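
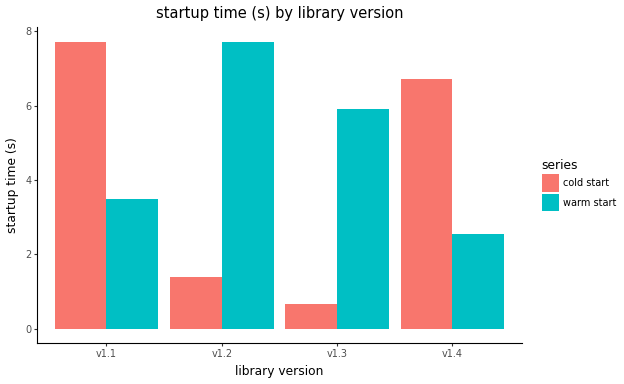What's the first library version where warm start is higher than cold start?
v1.1: warm start ≈ 3 vs cold start ≈ 8 (not yet); v1.2: warm start ≈ 8 vs cold start ≈ 1 (first crossover).

v1.2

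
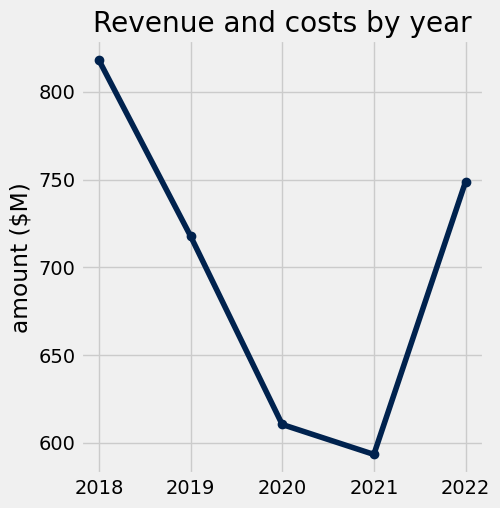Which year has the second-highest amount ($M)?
2022

Top 3: 2018 ≈ 820, 2022 ≈ 740, 2019 ≈ 720.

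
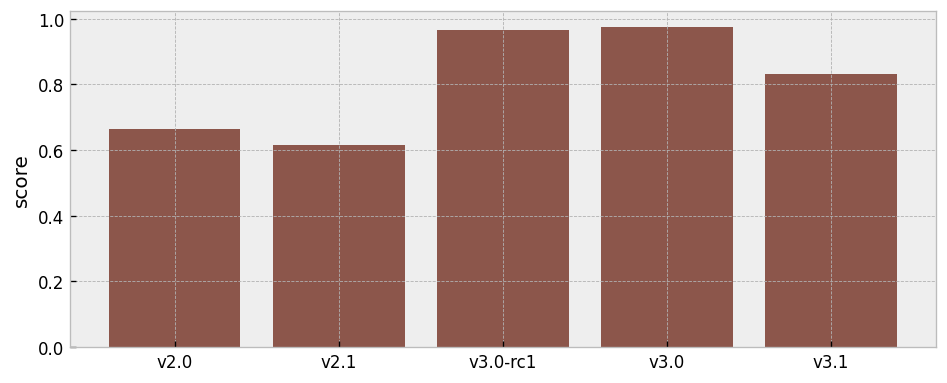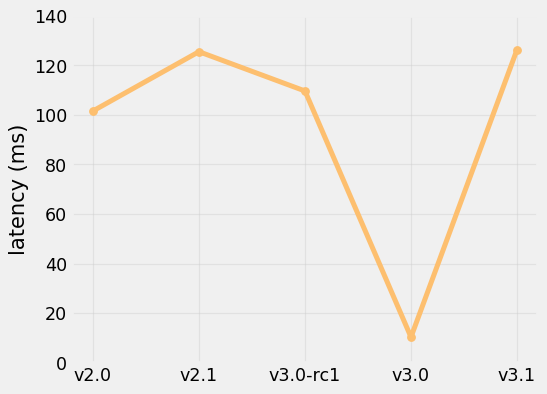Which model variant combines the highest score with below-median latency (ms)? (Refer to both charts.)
Chart 2 median latency (ms) ≈ 100; below-median model variants: v2.0, v3.0. Among those, v3.0 has the highest score (≈ 1).

v3.0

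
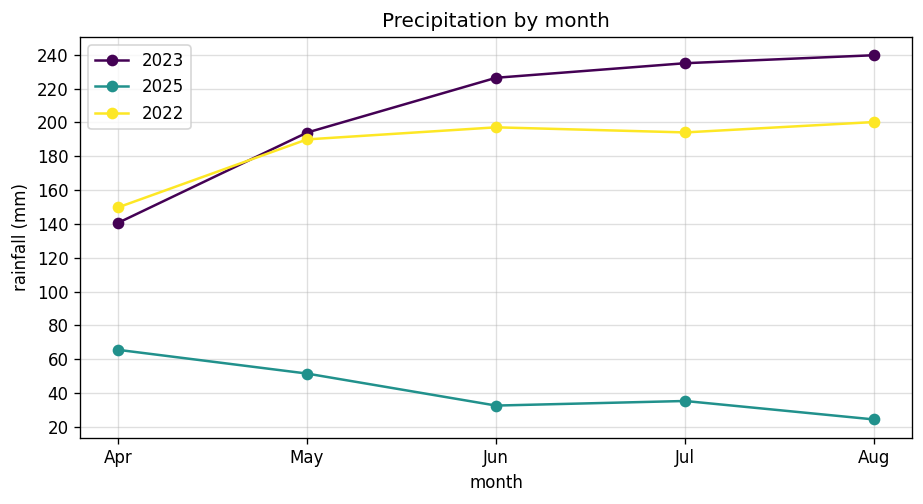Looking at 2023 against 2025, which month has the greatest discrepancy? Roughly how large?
Aug: 2023 ≈ 240, 2025 ≈ 20 → gap ≈ 220. Next-largest (Jul) is only ≈ 200.

Aug, ≈ 220 mm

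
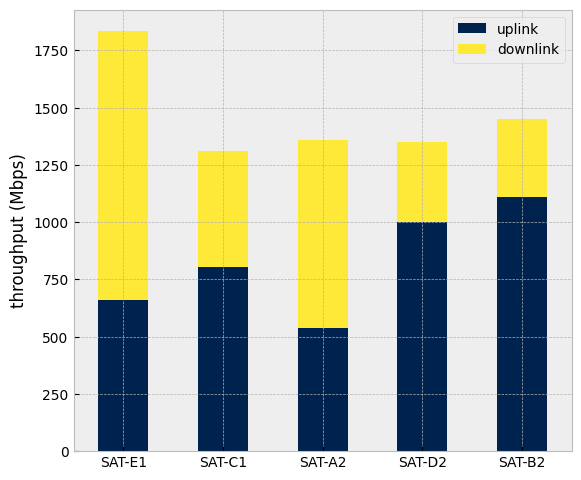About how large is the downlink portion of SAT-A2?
downlink top ≈ 1400, bottom ≈ 600; segment ≈ 800.

≈ 800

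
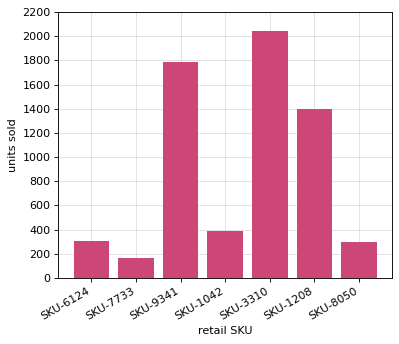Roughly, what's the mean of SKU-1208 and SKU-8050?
≈ 800

(1400 + 200) / 2 ≈ 800.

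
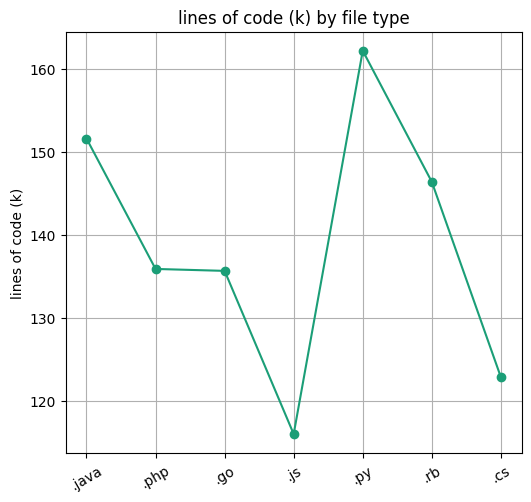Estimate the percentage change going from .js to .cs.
.js ≈ 115, .cs ≈ 125; (125 − 115) / 115 ≈ +8.7%.

≈ +8.7%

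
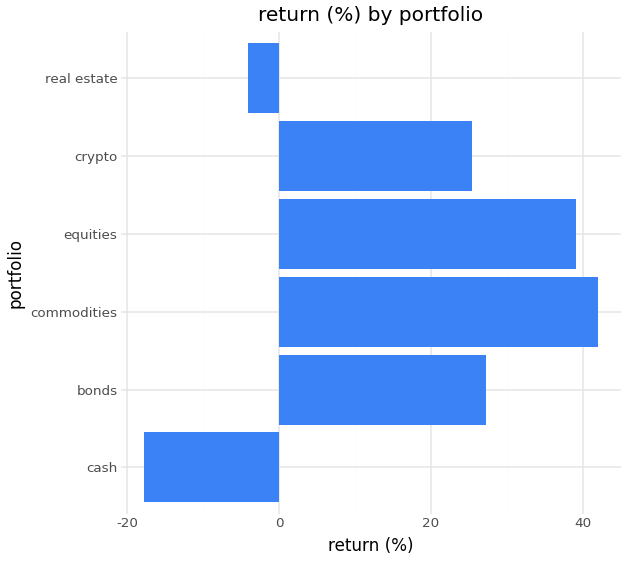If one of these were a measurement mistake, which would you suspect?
cash ≈ -20; the rest sit between ≈ -5 and ≈ 40.

cash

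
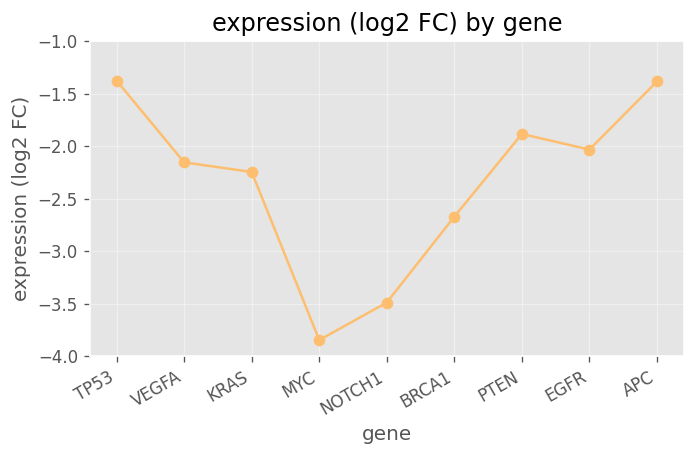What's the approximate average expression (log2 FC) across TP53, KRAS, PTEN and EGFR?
(-1.5 + -2.0 + -2.0 + -2.0) / 4 ≈ -1.88.

≈ -1.88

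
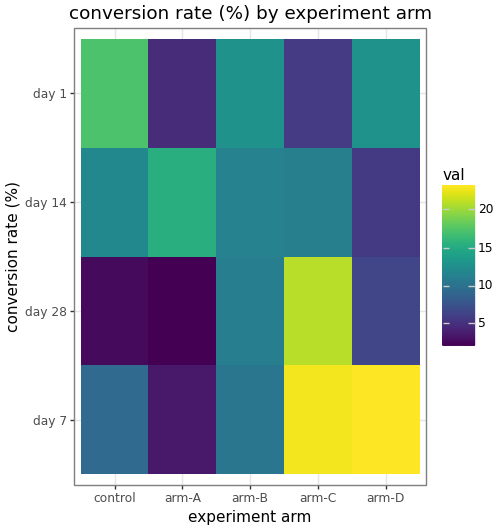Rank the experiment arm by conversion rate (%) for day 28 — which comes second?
arm-B

Top 3 for day 28: arm-C ≈ 22, arm-B ≈ 12, arm-D ≈ 6.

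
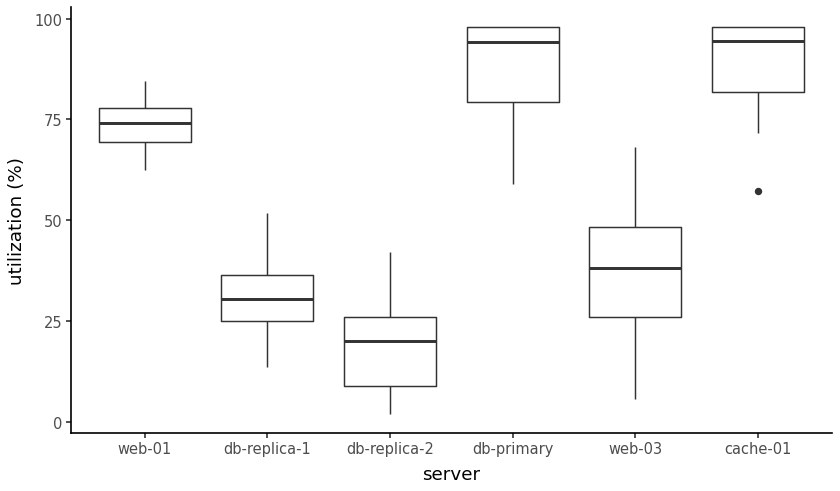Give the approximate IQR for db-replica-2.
Q3 ≈ 30, Q1 ≈ 10; IQR ≈ 20.

≈ 20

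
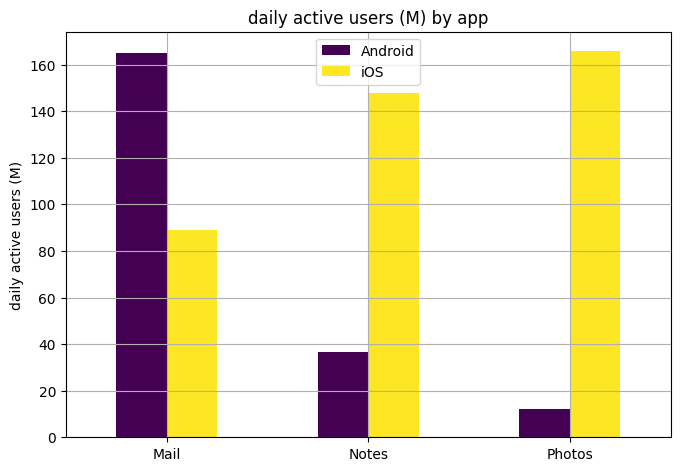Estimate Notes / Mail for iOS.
Notes ≈ 140, Mail ≈ 80; 140/80 ≈ 1.75.

≈ 1.75×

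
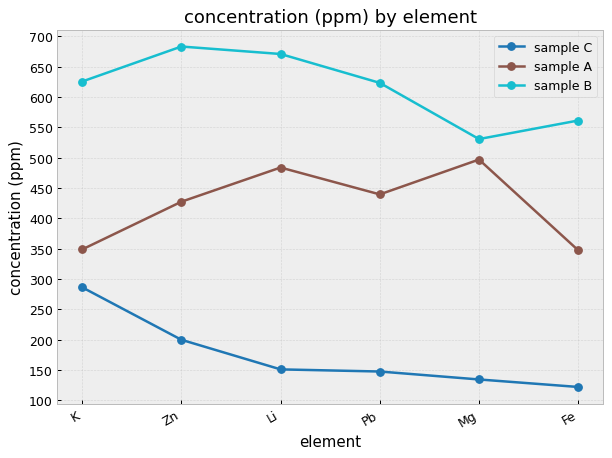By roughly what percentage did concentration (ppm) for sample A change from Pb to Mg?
Pb ≈ 450, Mg ≈ 500; (500 − 450) / 450 ≈ +11.1%.

≈ +11.1%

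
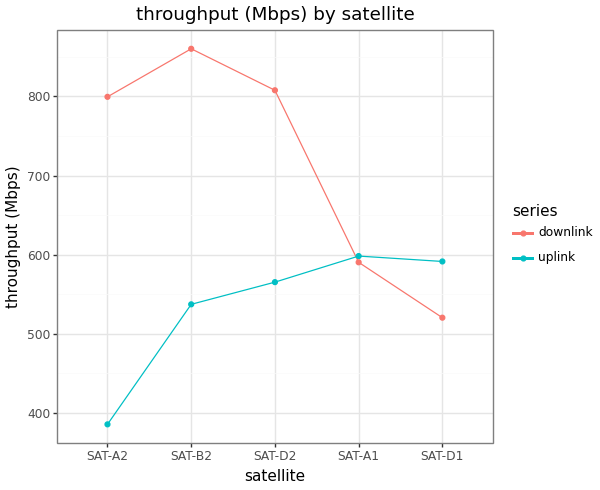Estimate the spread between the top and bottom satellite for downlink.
Max SAT-B2 ≈ 850, min SAT-D1 ≈ 500; range ≈ 350.

≈ 350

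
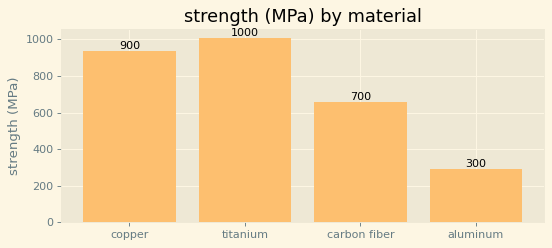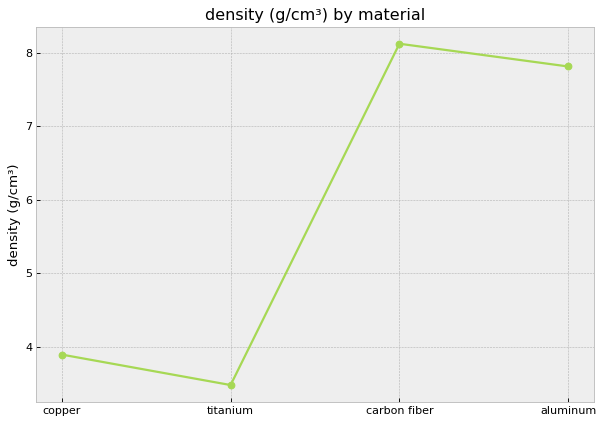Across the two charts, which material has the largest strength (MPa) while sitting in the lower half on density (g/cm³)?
titanium

Chart 2 median density (g/cm³) ≈ 6; below-median materials: copper, titanium. Among those, titanium has the highest strength (MPa) (≈ 1000).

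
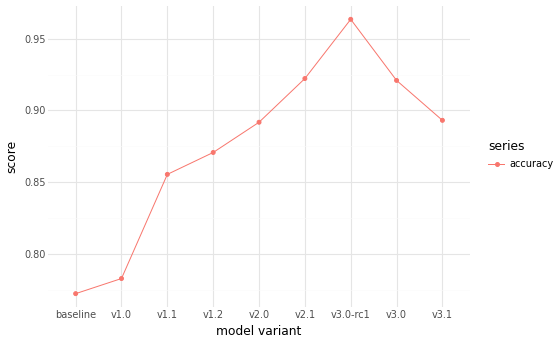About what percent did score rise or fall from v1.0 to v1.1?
v1.0 ≈ 0.78, v1.1 ≈ 0.86; (0.86 − 0.78) / 0.78 ≈ +10.3%.

≈ +10.3%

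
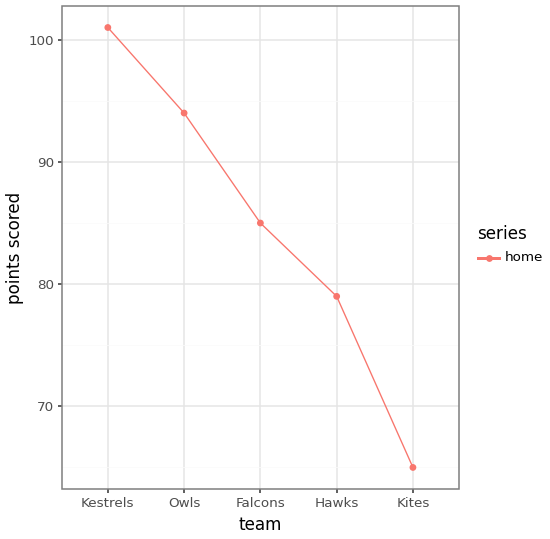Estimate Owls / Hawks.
Owls ≈ 95, Hawks ≈ 80; 95/80 ≈ 1.19.

≈ 1.19×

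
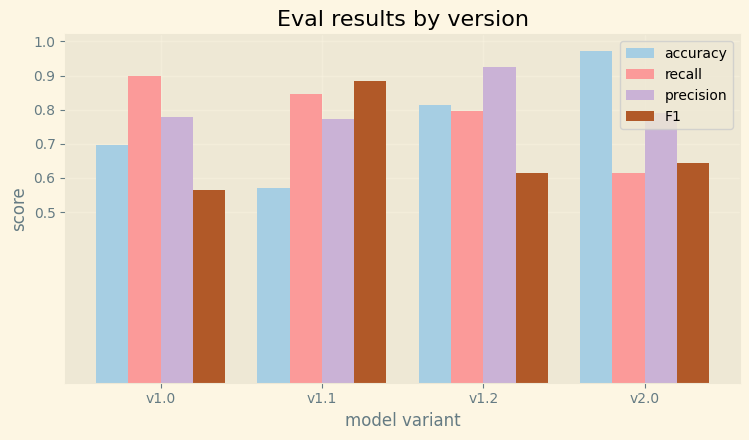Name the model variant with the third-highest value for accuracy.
v1.0

Top 4 for accuracy: v2.0 ≈ 1.0, v1.2 ≈ 0.8, v1.0 ≈ 0.7, v1.1 ≈ 0.6.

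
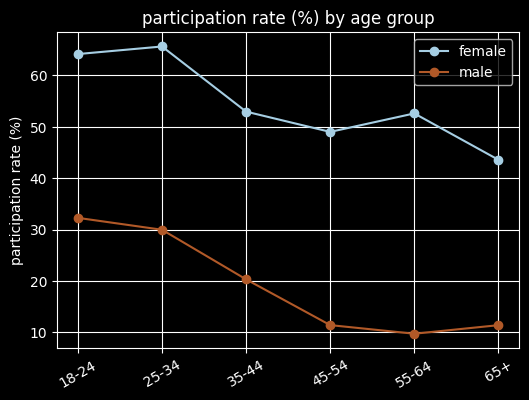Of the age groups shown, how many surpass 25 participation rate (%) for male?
2

Above 25: 18-24, 25-34.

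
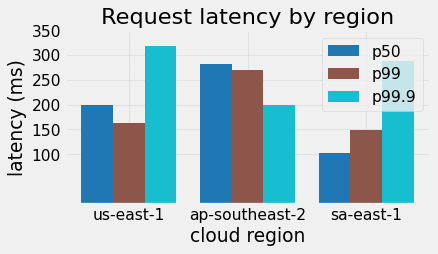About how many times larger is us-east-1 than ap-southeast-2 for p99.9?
≈ 1.5×

us-east-1 ≈ 300, ap-southeast-2 ≈ 200; 300/200 ≈ 1.5.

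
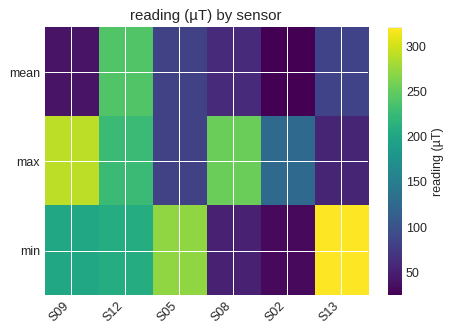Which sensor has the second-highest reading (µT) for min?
S05

Top 3 for min: S13 ≈ 325, S05 ≈ 275, S12 ≈ 200.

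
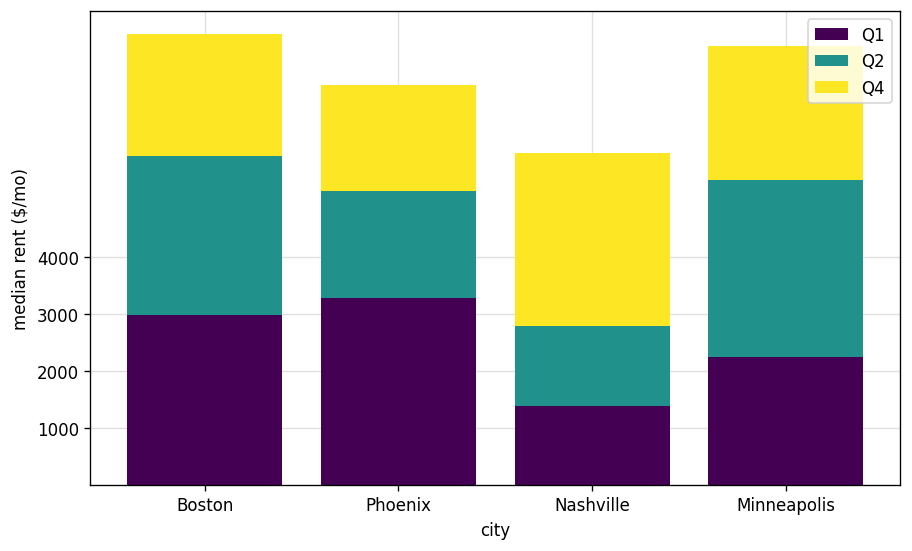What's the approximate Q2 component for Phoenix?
≈ 2000

Q2 top ≈ 5000, bottom ≈ 3000; segment ≈ 2000.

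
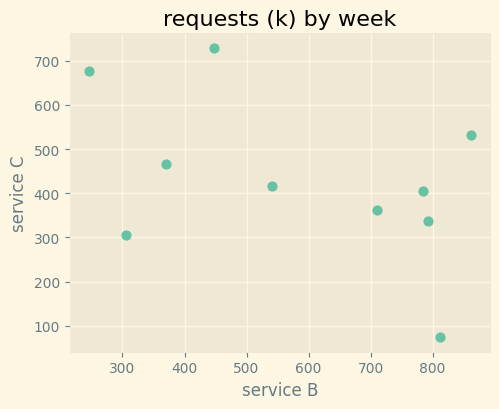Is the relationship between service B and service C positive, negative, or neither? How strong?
negative, moderate

Points are negatively correlated; moderate (|r| ≈ 0.5).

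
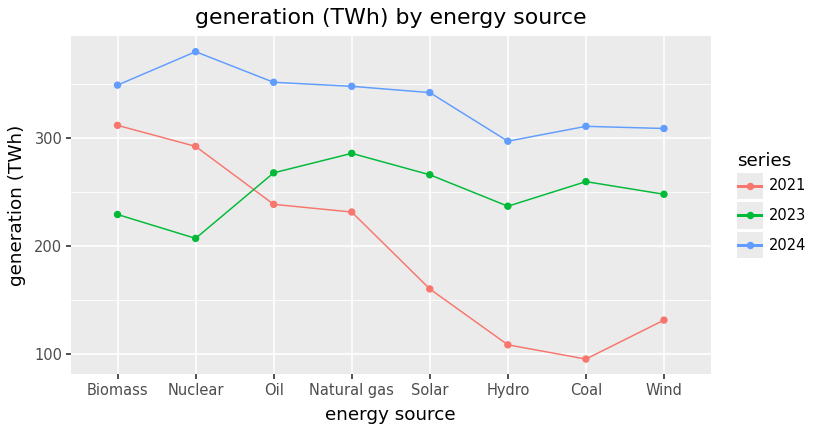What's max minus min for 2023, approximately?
Max Natural gas ≈ 275, min Nuclear ≈ 200; range ≈ 75.

≈ 75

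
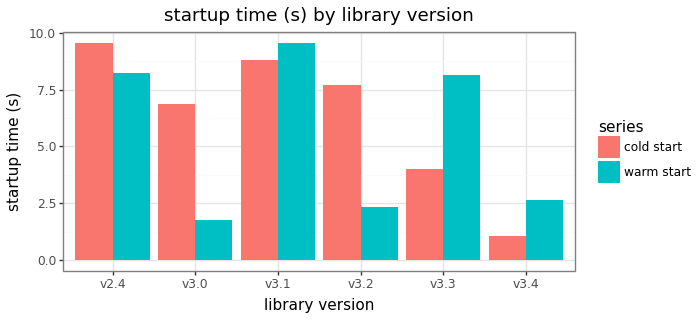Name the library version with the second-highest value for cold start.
Top 3 for cold start: v2.4 ≈ 10, v3.1 ≈ 9, v3.2 ≈ 8.

v3.1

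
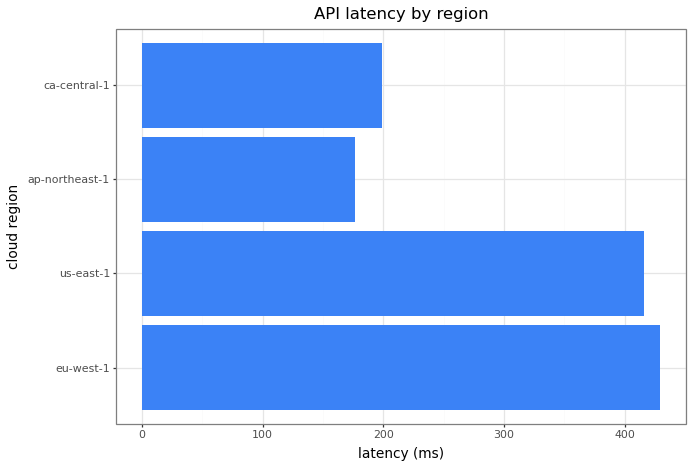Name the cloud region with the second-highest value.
us-east-1

Top 3: eu-west-1 ≈ 450, us-east-1 ≈ 400, ca-central-1 ≈ 200.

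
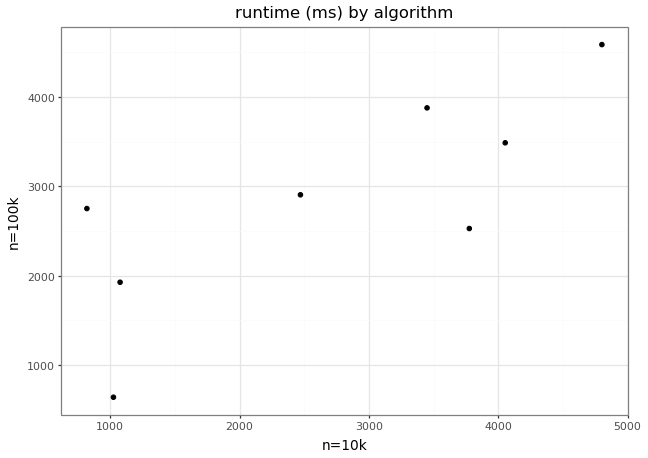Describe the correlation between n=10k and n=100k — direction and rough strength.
positive, strong

Points are positively correlated; strong (|r| ≈ 0.8).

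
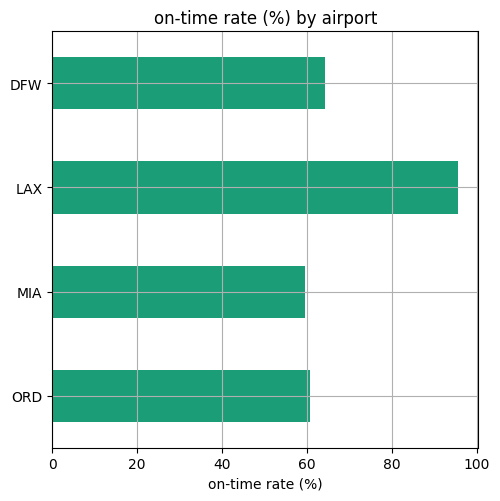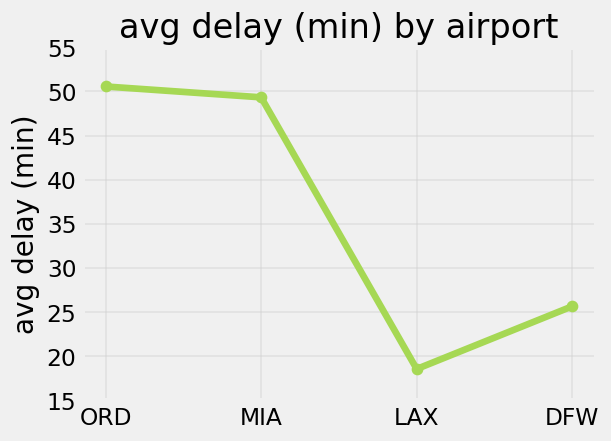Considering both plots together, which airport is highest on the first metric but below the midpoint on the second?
Chart 2 median avg delay (min) ≈ 35; below-median airports: LAX, DFW. Among those, LAX has the highest on-time rate (%) (≈ 100).

LAX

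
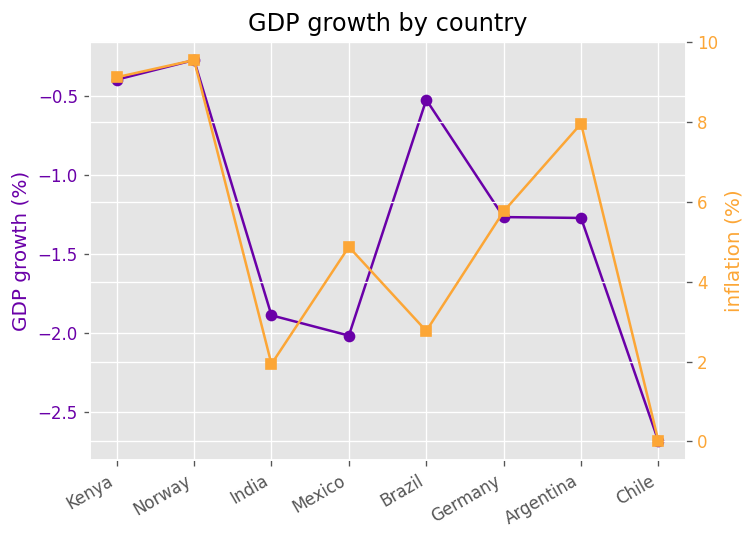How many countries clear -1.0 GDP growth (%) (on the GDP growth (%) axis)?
Above -1.0: Kenya, Norway, Brazil.

3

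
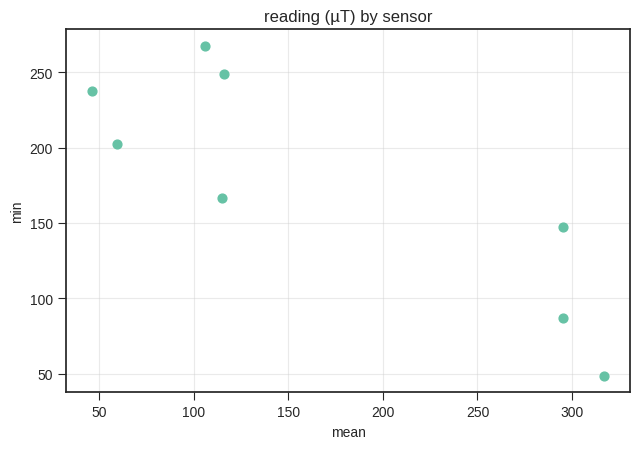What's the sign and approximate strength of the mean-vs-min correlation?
Points are negatively correlated; strong (|r| ≈ 0.9).

negative, strong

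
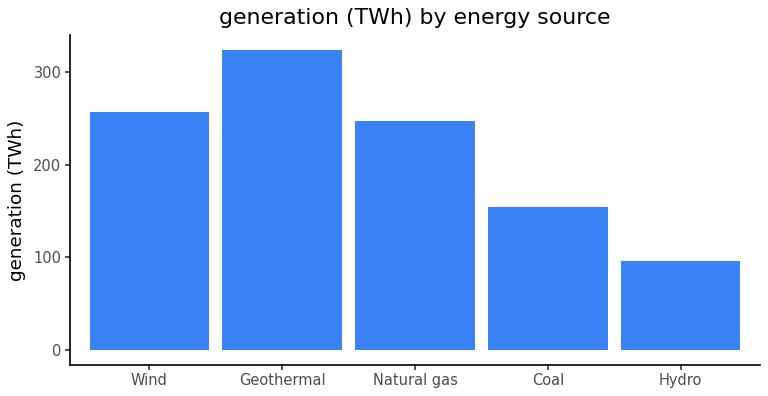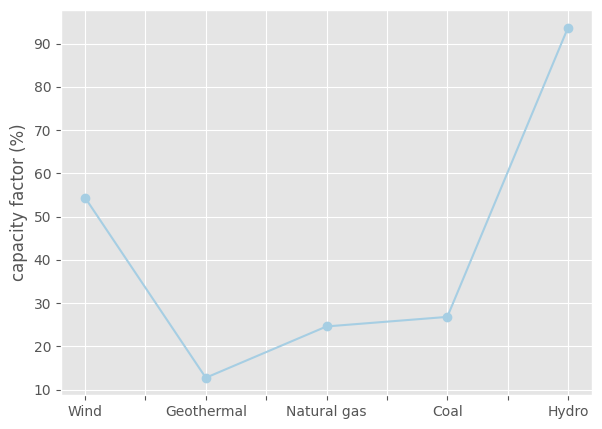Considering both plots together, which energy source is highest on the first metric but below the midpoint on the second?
Geothermal

Chart 2 median capacity factor (%) ≈ 30; below-median energy sources: Geothermal, Natural gas. Among those, Geothermal has the highest generation (TWh) (≈ 300).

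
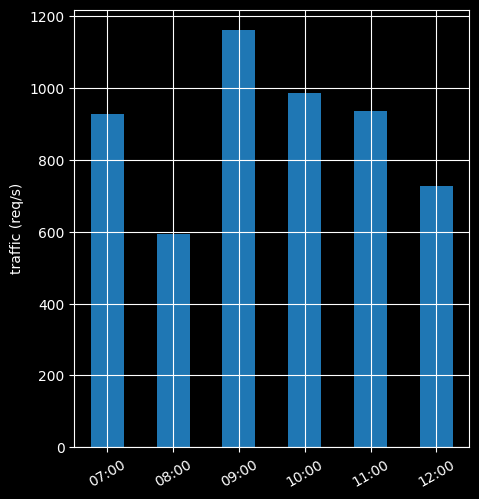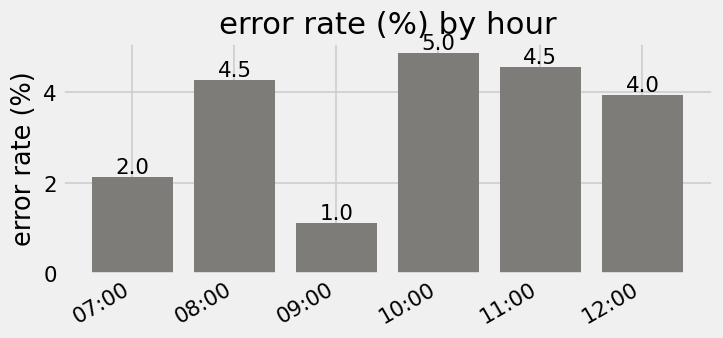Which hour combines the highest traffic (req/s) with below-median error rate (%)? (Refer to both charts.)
09:00

Chart 2 median error rate (%) ≈ 4; below-median hours: 07:00, 09:00, 12:00. Among those, 09:00 has the highest traffic (req/s) (≈ 1200).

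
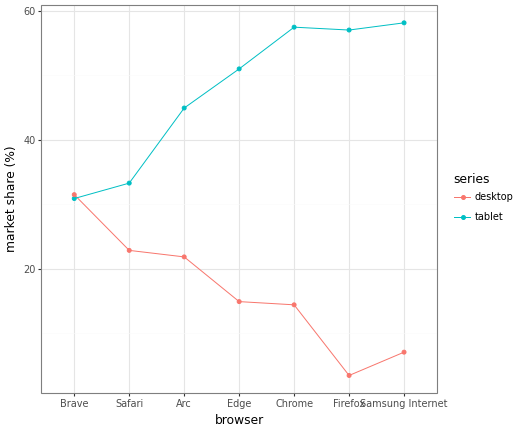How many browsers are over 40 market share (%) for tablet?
5

Above 40: Arc, Edge, Chrome, Firefox, Samsung Internet.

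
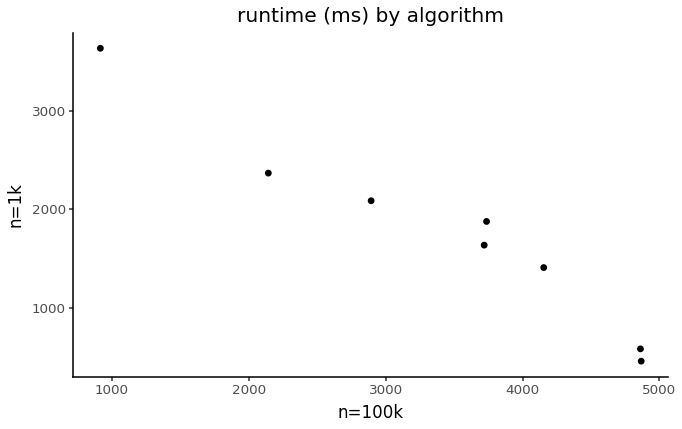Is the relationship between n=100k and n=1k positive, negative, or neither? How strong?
negative, strong

Points are negatively correlated; strong (|r| ≈ 1.0).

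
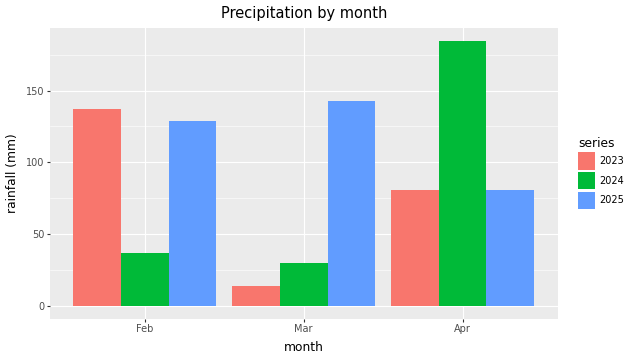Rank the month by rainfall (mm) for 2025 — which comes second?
Top 3 for 2025: Mar ≈ 140, Feb ≈ 120, Apr ≈ 80.

Feb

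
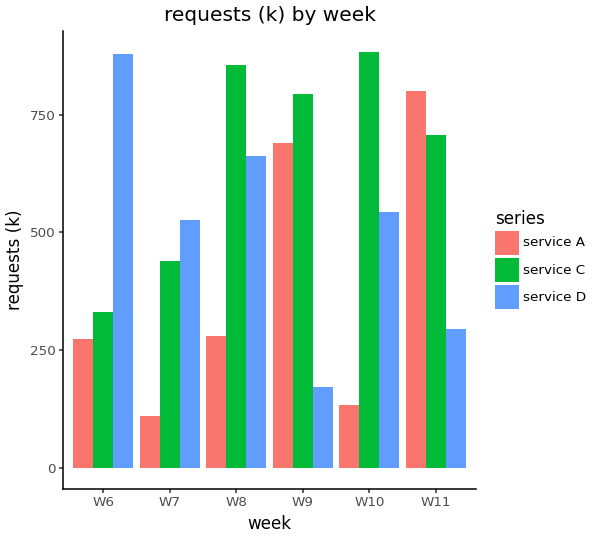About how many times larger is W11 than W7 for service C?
W11 ≈ 700, W7 ≈ 400; 700/400 ≈ 1.75.

≈ 1.75×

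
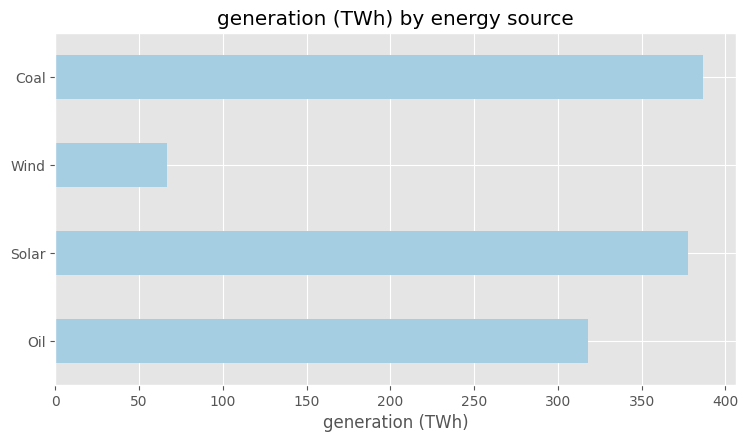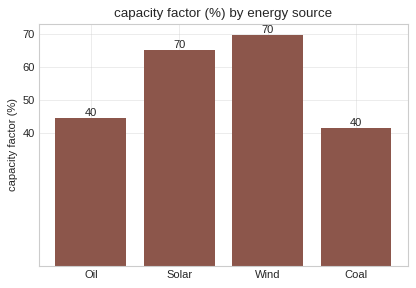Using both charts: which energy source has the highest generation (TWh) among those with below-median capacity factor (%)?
Coal

Chart 2 median capacity factor (%) ≈ 50; below-median energy sources: Oil, Coal. Among those, Coal has the highest generation (TWh) (≈ 400).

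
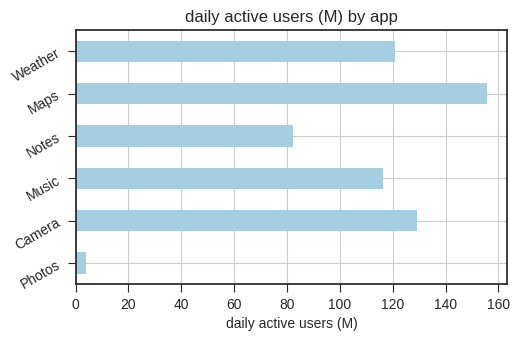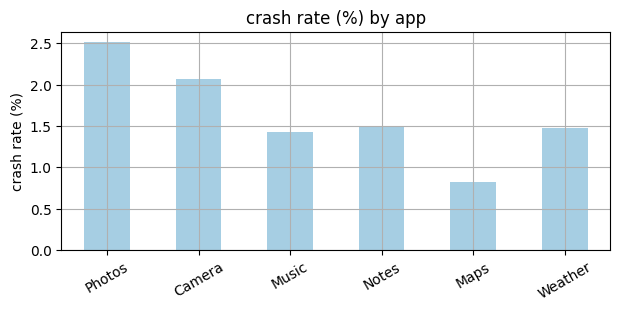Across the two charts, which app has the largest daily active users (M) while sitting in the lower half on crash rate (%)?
Maps

Chart 2 median crash rate (%) ≈ 1.5; below-median apps: Music, Maps, Weather. Among those, Maps has the highest daily active users (M) (≈ 160).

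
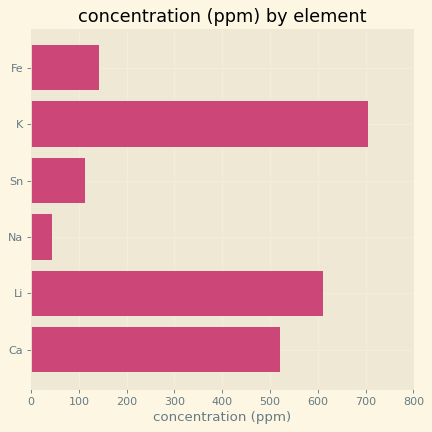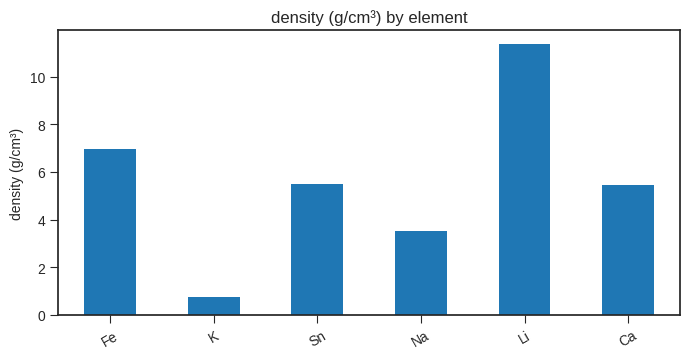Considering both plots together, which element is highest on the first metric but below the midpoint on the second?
K

Chart 2 median density (g/cm³) ≈ 6; below-median elements: K, Na, Ca. Among those, K has the highest concentration (ppm) (≈ 700).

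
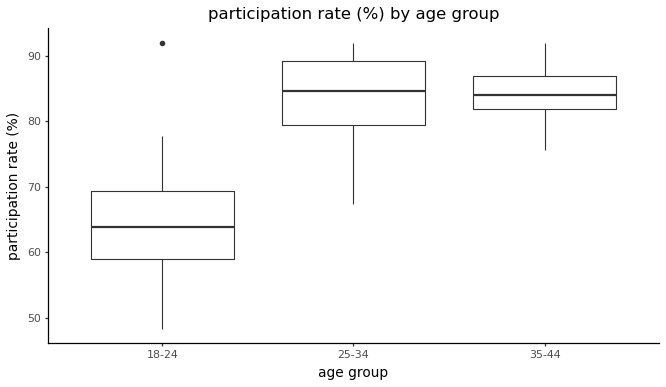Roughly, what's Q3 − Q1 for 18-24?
≈ 10

Q3 ≈ 70, Q1 ≈ 60; IQR ≈ 10.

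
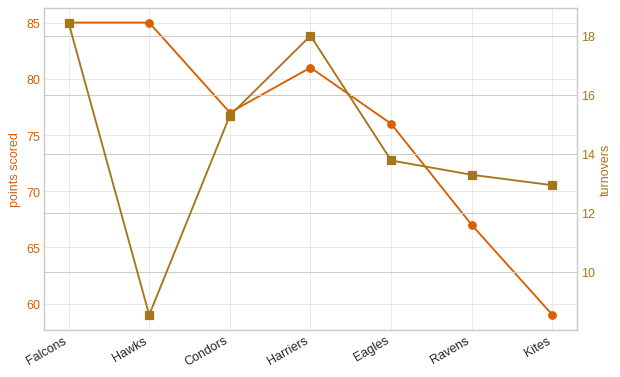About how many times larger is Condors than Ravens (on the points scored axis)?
≈ 1.15×

Condors ≈ 75, Ravens ≈ 65; 75/65 ≈ 1.15.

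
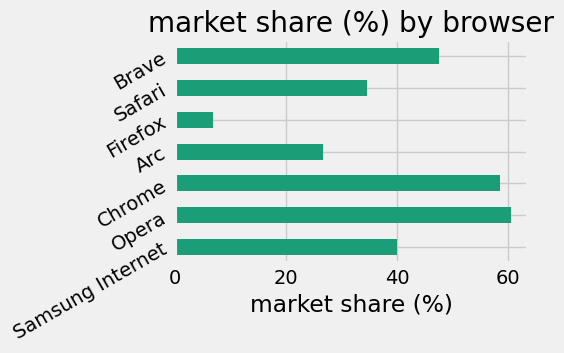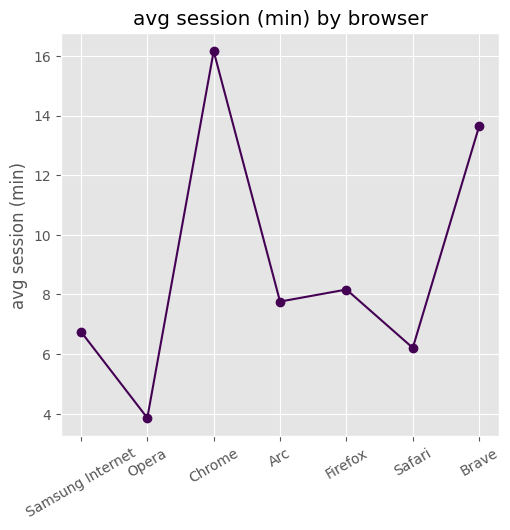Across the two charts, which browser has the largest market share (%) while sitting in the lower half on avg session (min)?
Opera

Chart 2 median avg session (min) ≈ 8; below-median browsers: Samsung Internet, Opera, Safari. Among those, Opera has the highest market share (%) (≈ 60).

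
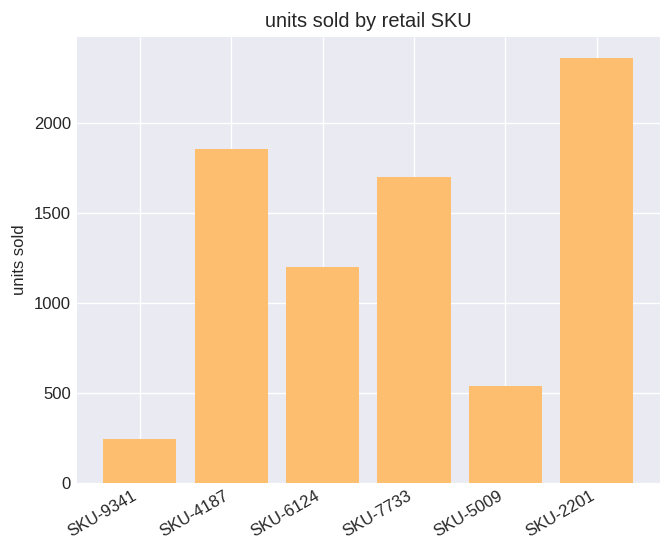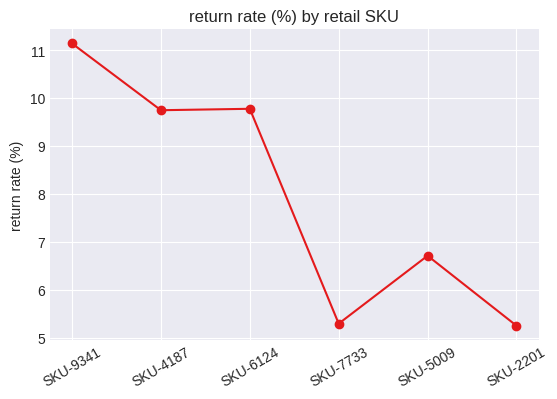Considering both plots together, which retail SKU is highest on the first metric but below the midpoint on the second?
SKU-2201

Chart 2 median return rate (%) ≈ 8; below-median retail SKUs: SKU-7733, SKU-5009, SKU-2201. Among those, SKU-2201 has the highest units sold (≈ 2500).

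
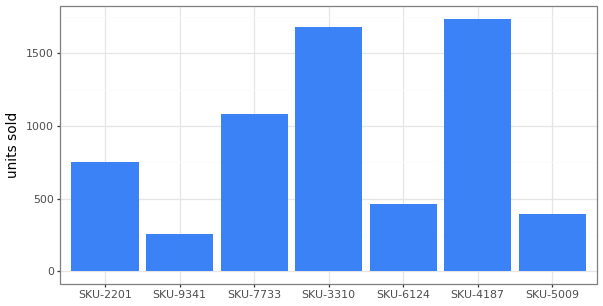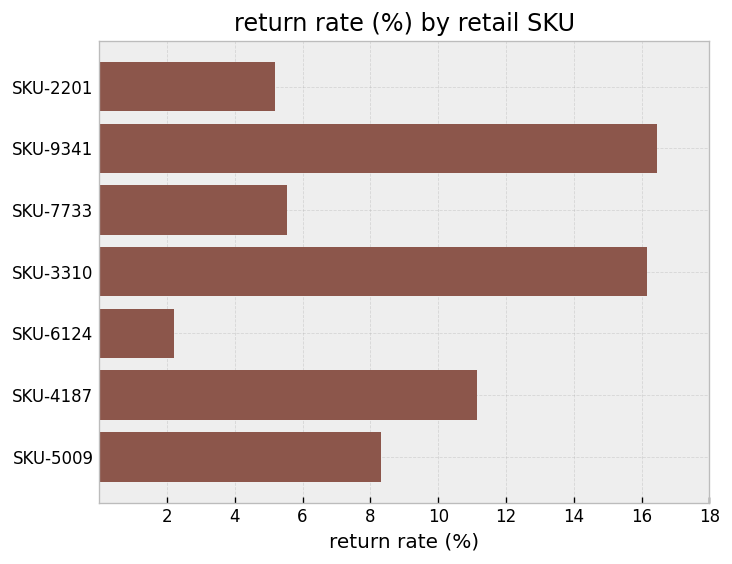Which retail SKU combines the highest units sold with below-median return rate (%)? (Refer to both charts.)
Chart 2 median return rate (%) ≈ 8; below-median retail SKUs: SKU-2201, SKU-7733, SKU-6124. Among those, SKU-7733 has the highest units sold (≈ 1000).

SKU-7733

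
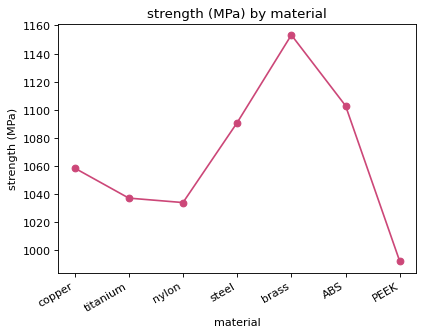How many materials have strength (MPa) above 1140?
1

Above 1140: brass.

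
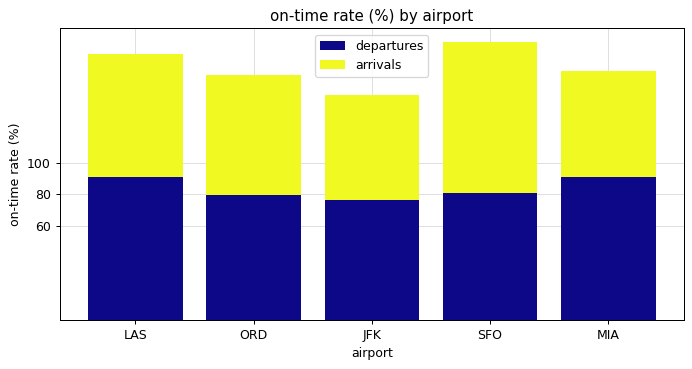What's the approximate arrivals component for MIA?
≈ 60

arrivals top ≈ 160, bottom ≈ 100; segment ≈ 60.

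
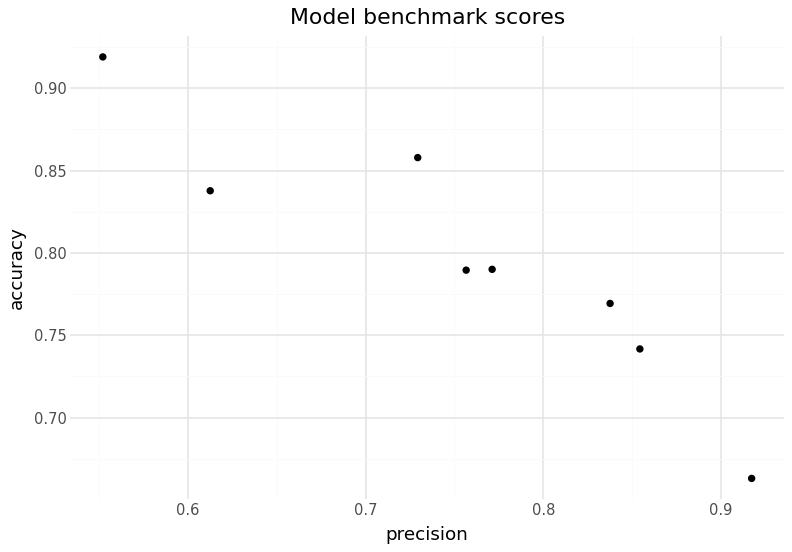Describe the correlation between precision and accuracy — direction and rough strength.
negative, strong

Points are negatively correlated; strong (|r| ≈ 0.9).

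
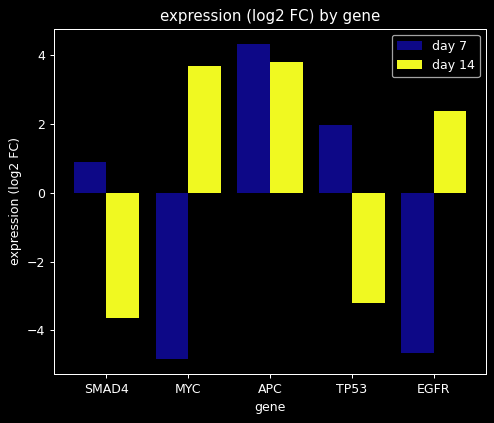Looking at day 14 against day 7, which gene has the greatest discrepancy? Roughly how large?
MYC, ≈ 9 log2 FC

MYC: day 14 ≈ 4, day 7 ≈ -5 → gap ≈ 9. Next-largest (EGFR) is only ≈ 7.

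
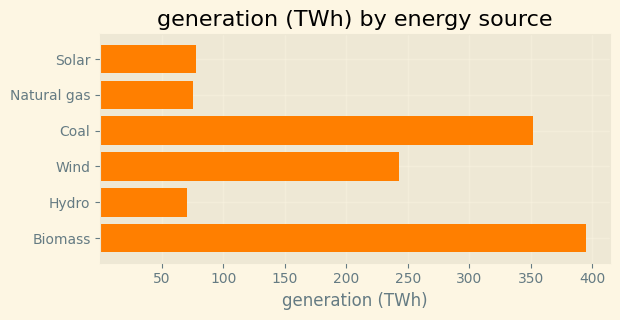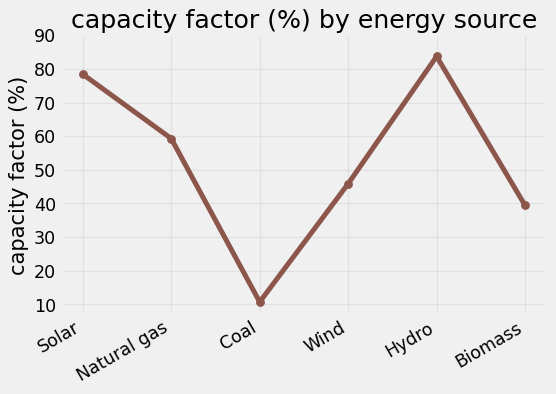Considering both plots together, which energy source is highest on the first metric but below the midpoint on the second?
Biomass

Chart 2 median capacity factor (%) ≈ 50; below-median energy sources: Coal, Wind, Biomass. Among those, Biomass has the highest generation (TWh) (≈ 400).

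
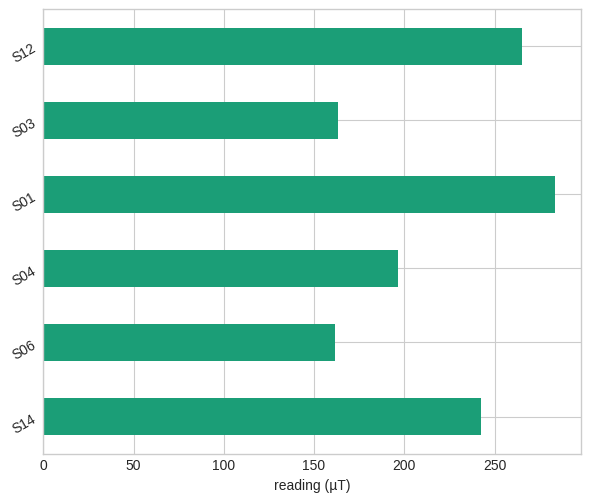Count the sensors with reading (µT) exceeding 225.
3

Above 225: S14, S01, S12.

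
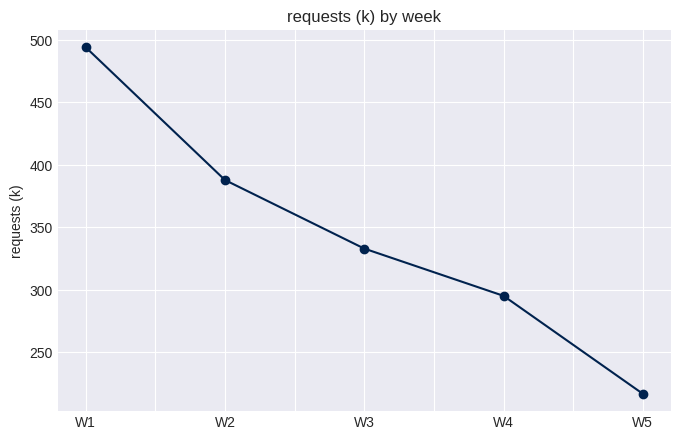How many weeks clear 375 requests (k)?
2

Above 375: W1, W2.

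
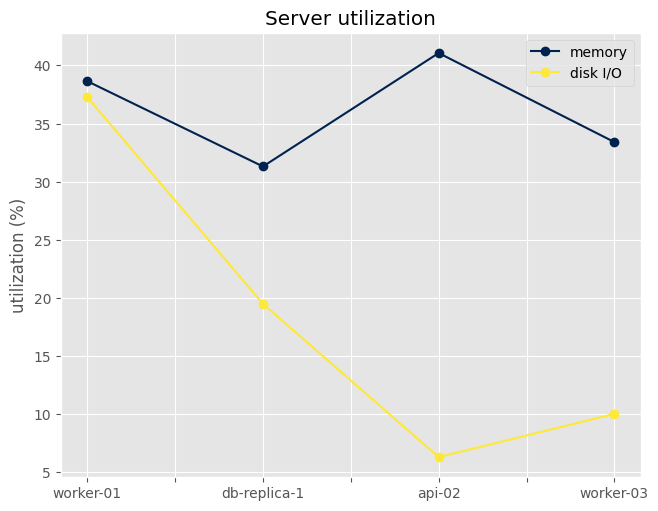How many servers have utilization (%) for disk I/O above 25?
Above 25: worker-01.

1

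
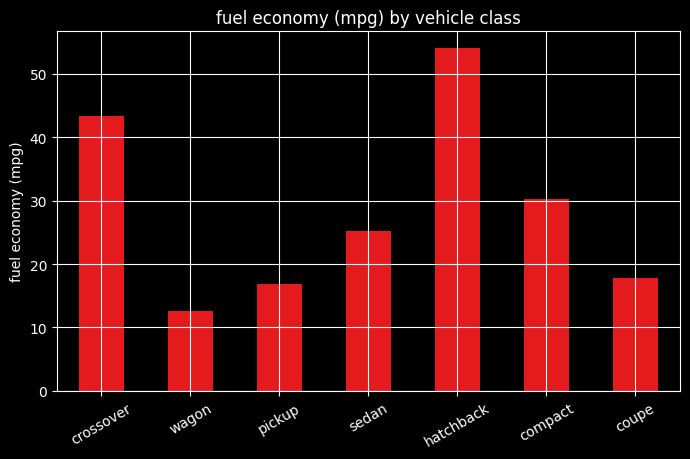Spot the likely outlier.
hatchback ≈ 55; the rest sit between ≈ 15 and ≈ 45.

hatchback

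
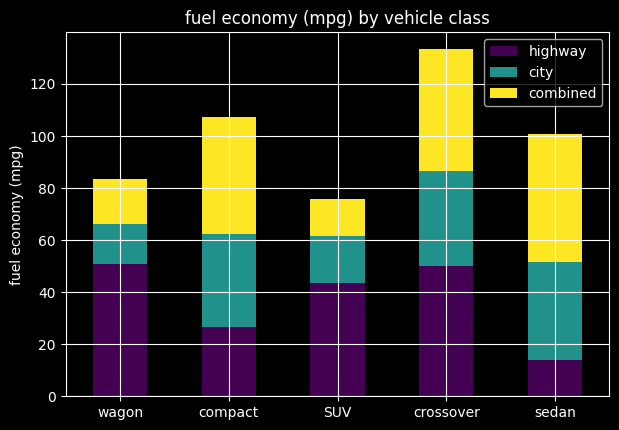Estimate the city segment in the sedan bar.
city top ≈ 60, bottom ≈ 20; segment ≈ 40.

≈ 40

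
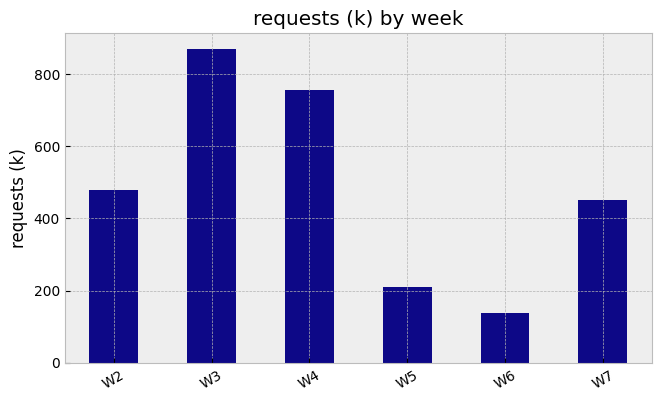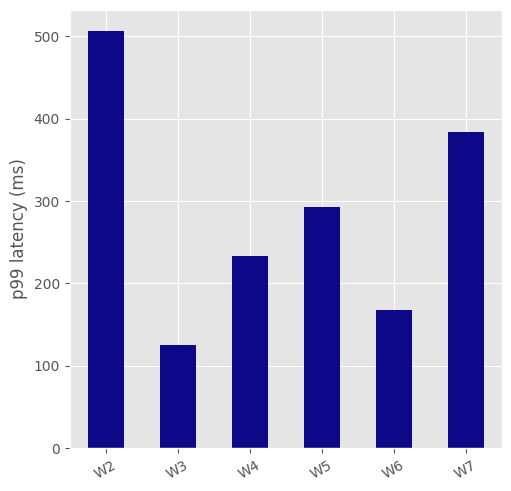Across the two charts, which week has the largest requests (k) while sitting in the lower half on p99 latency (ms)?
W3

Chart 2 median p99 latency (ms) ≈ 250; below-median weeks: W3, W4, W6. Among those, W3 has the highest requests (k) (≈ 900).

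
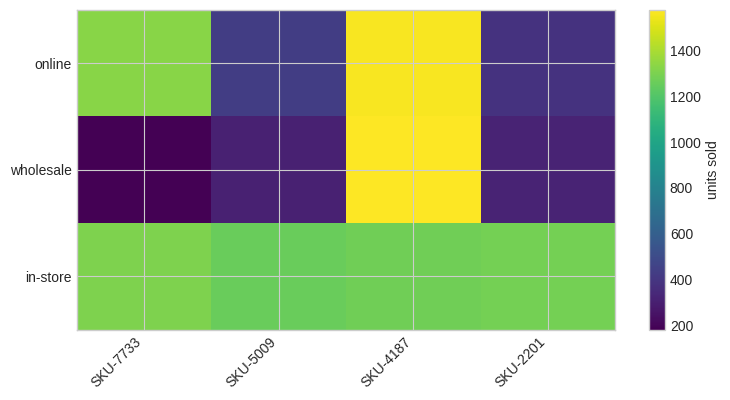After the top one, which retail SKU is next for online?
Top 3 for online: SKU-4187 ≈ 1600, SKU-7733 ≈ 1400, SKU-5009 ≈ 400.

SKU-7733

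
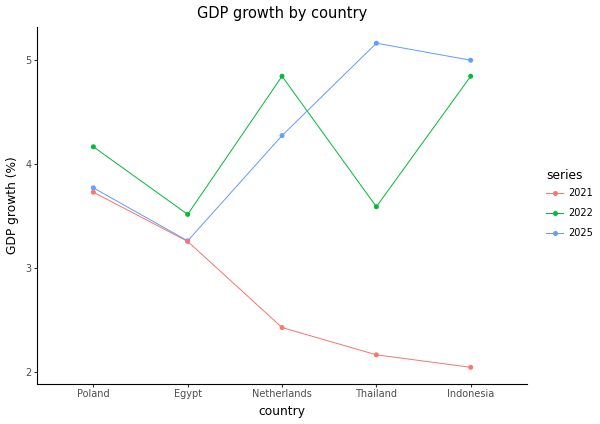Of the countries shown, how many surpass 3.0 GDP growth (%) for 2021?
Above 3.0: Poland, Egypt.

2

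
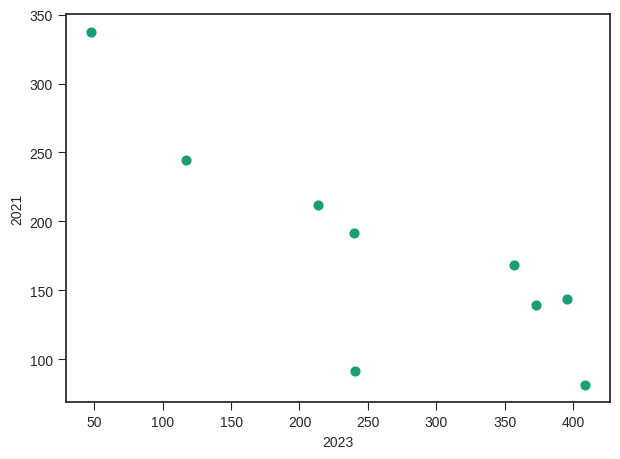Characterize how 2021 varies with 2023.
Points are negatively correlated; strong (|r| ≈ 0.8).

negative, strong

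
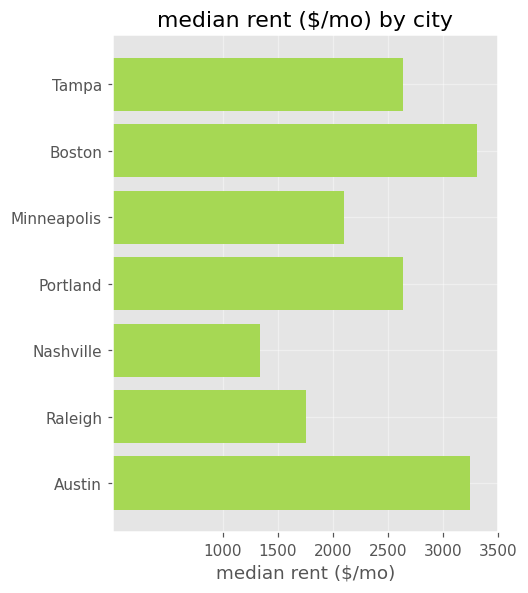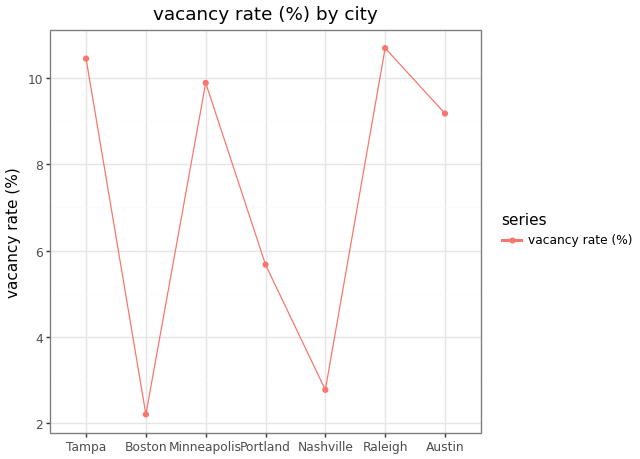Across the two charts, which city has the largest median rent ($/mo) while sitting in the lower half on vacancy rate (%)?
Chart 2 median vacancy rate (%) ≈ 9; below-median cities: Boston, Portland, Nashville. Among those, Boston has the highest median rent ($/mo) (≈ 3500).

Boston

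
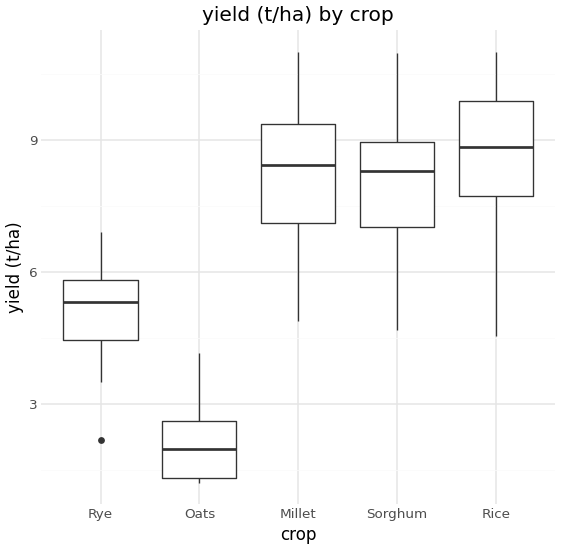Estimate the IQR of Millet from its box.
Q3 ≈ 9, Q1 ≈ 7; IQR ≈ 2.

≈ 2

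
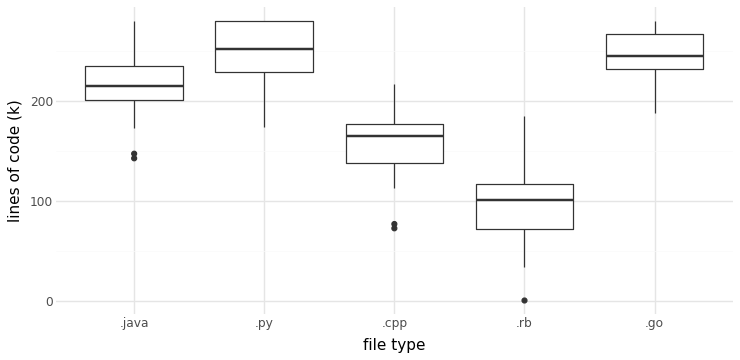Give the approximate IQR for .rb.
≈ 40

Q3 ≈ 120, Q1 ≈ 80; IQR ≈ 40.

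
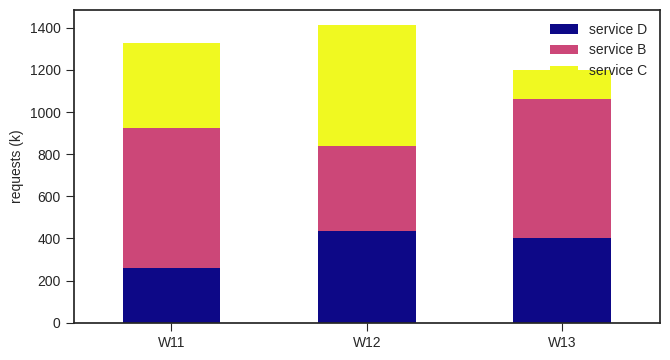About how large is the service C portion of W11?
≈ 400

service C top ≈ 1400, bottom ≈ 1000; segment ≈ 400.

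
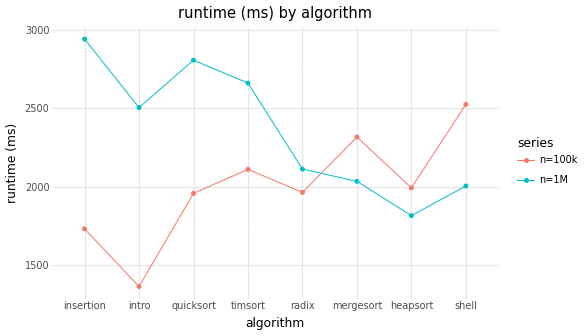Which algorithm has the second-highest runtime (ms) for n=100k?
mergesort

Top 3 for n=100k: shell ≈ 2600, mergesort ≈ 2400, timsort ≈ 2200.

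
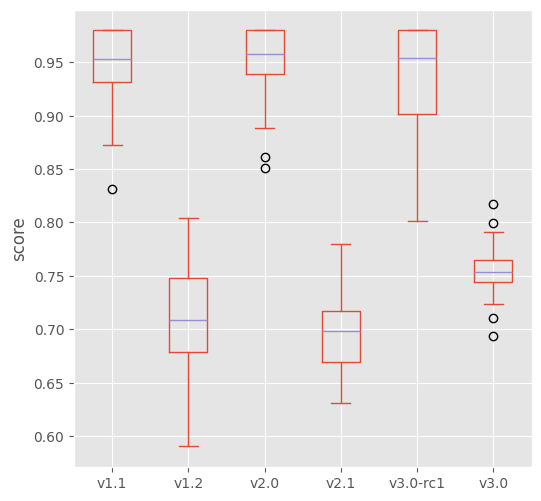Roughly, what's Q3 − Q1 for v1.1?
≈ 0.05

Q3 ≈ 1.00, Q1 ≈ 0.95; IQR ≈ 0.05.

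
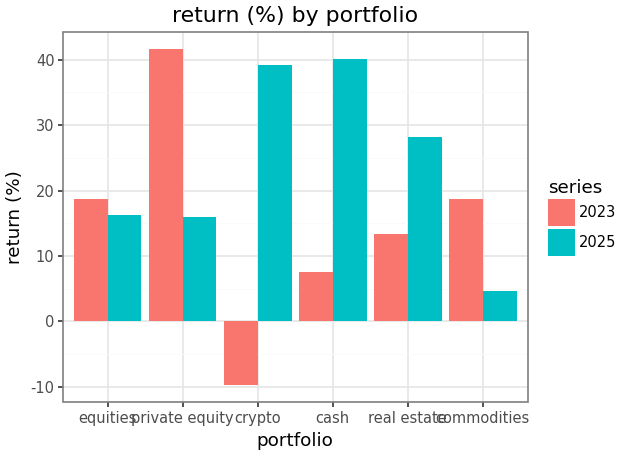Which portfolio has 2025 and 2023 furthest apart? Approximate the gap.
crypto: 2025 ≈ 40, 2023 ≈ -10 → gap ≈ 50. Next-largest (cash) is only ≈ 30.

crypto, ≈ 50 %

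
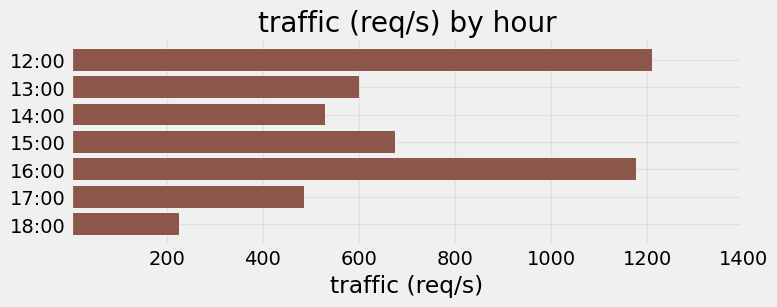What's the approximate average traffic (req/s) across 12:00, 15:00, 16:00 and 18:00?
(1200 + 600 + 1200 + 200) / 4 ≈ 800.

≈ 800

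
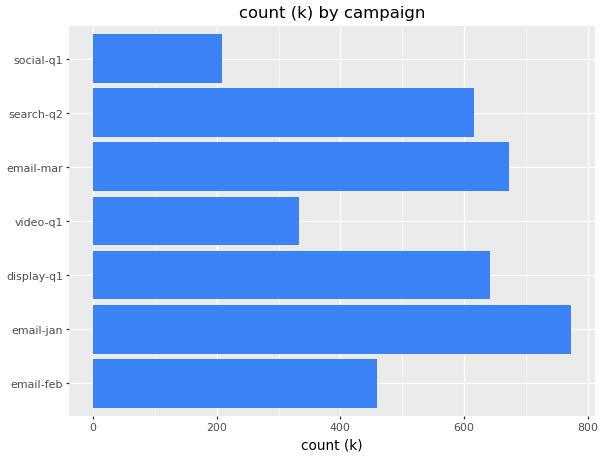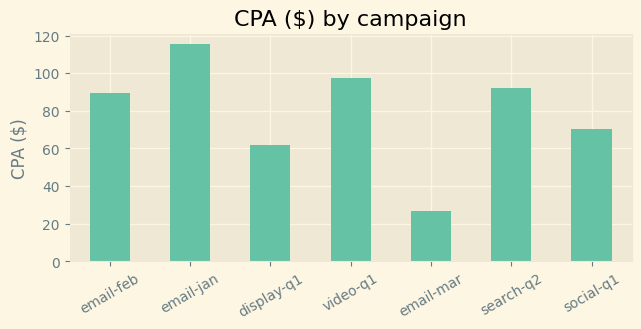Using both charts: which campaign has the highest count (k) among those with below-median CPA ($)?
Chart 2 median CPA ($) ≈ 80; below-median campaigns: display-q1, email-mar, social-q1. Among those, email-mar has the highest count (k) (≈ 700).

email-mar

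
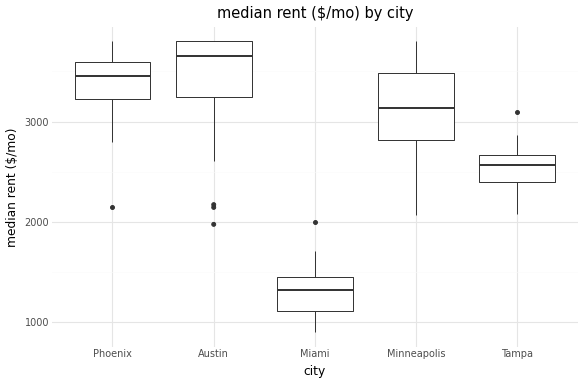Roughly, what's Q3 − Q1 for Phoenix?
Q3 ≈ 3600, Q1 ≈ 3200; IQR ≈ 400.

≈ 400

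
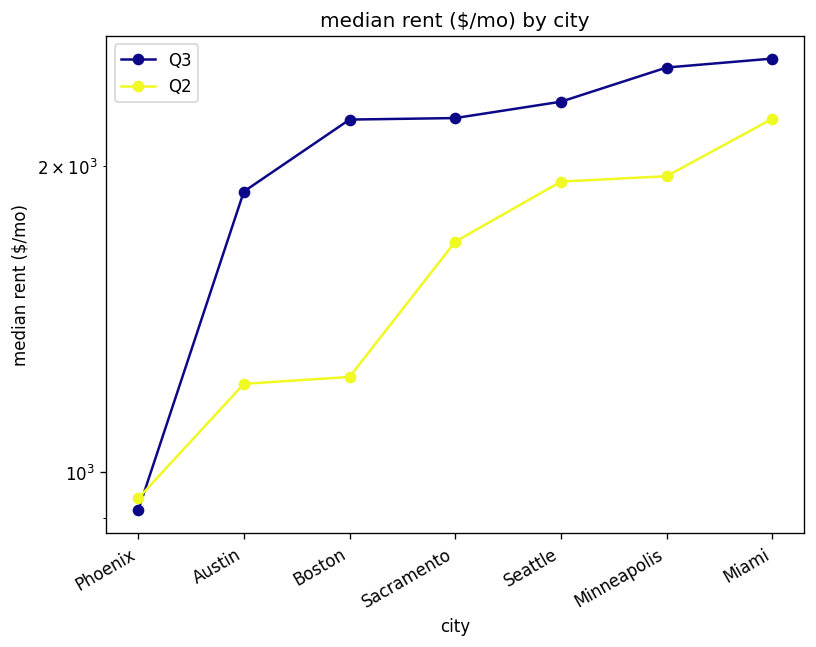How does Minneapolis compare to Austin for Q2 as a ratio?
Minneapolis ≈ 2000, Austin ≈ 1200; 2000/1200 ≈ 1.67.

≈ 1.67×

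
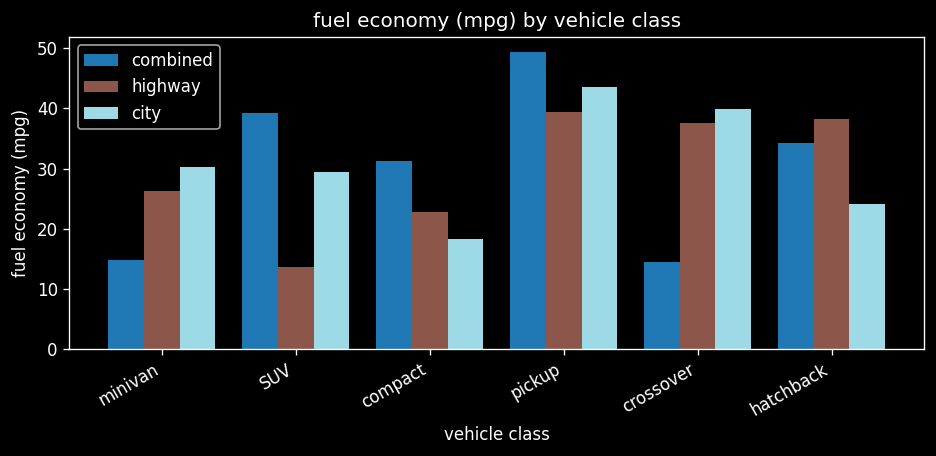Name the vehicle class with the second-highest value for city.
Top 3 for city: pickup ≈ 45, crossover ≈ 40, minivan ≈ 30.

crossover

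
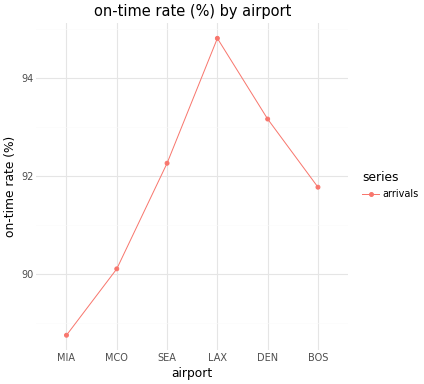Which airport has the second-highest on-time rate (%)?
DEN

Top 3: LAX ≈ 95, DEN ≈ 93, SEA ≈ 92.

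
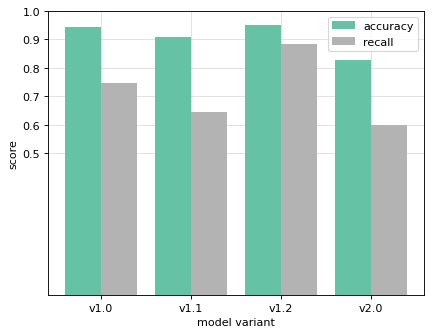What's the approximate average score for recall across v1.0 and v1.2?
(0.7 + 0.9) / 2 ≈ 0.8.

≈ 0.8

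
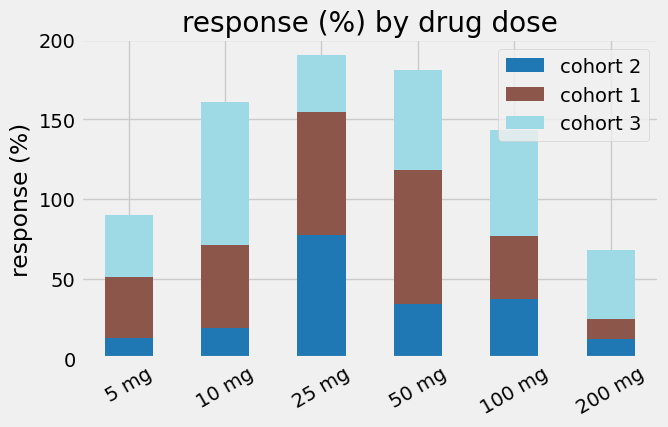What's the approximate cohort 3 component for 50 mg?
≈ 60

cohort 3 top ≈ 180, bottom ≈ 120; segment ≈ 60.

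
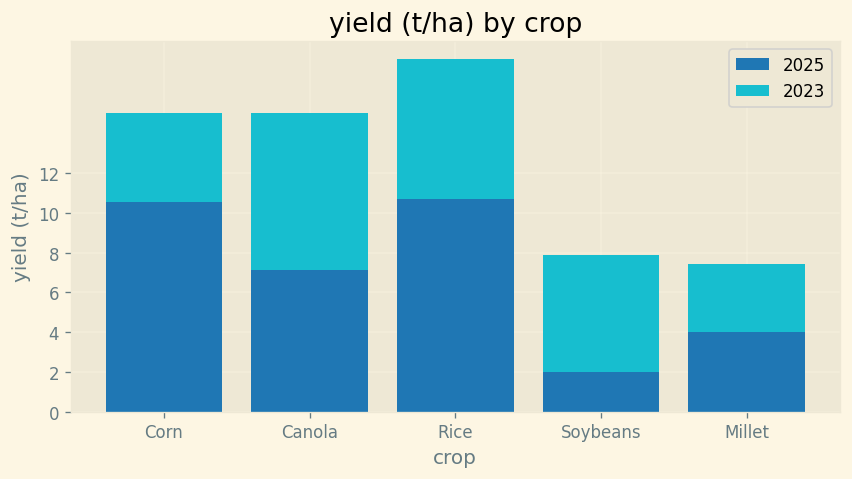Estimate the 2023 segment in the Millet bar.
2023 top ≈ 8, bottom ≈ 4; segment ≈ 4.

≈ 4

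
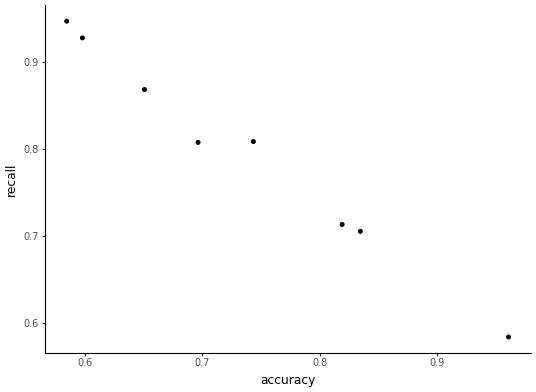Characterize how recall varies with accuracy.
negative, strong

Points are negatively correlated; strong (|r| ≈ 1.0).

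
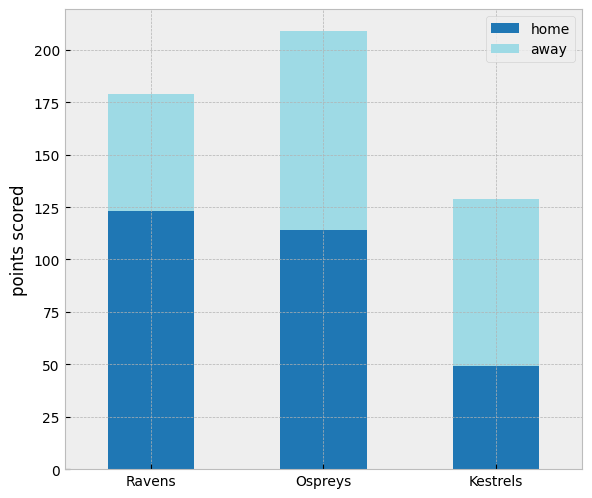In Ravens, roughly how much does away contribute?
away top ≈ 180, bottom ≈ 120; segment ≈ 60.

≈ 60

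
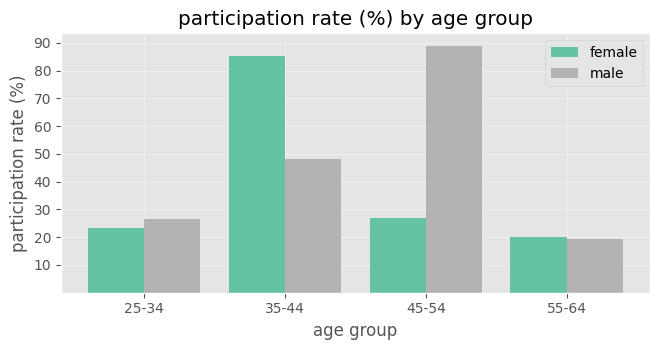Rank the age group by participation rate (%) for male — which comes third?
25-34

Top 4 for male: 45-54 ≈ 90, 35-44 ≈ 50, 25-34 ≈ 30, 55-64 ≈ 20.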